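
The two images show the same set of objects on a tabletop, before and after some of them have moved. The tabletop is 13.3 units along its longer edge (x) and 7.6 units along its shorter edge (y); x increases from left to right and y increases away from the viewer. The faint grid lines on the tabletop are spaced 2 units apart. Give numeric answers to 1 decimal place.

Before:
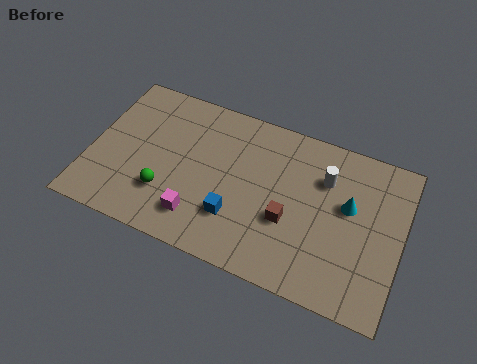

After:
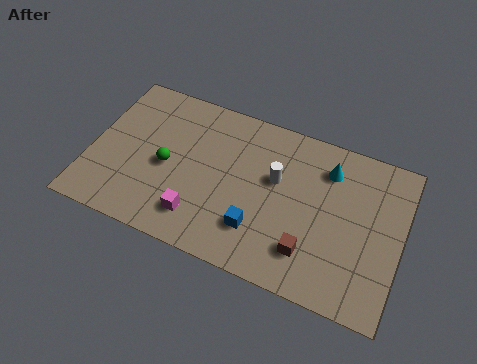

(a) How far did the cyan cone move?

1.7

The cyan cone moved from about (11.0, 4.5) to (10.0, 5.9), a distance of √(1.0² + 1.4²) ≈ 1.7.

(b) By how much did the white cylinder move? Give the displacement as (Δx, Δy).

(-2.0, -0.8)

The white cylinder was at about (9.9, 5.4) and moved to about (7.9, 4.6).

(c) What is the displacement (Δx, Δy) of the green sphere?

(-0.1, 1.3)

The green sphere started near (3.4, 2.2) and ended near (3.3, 3.5).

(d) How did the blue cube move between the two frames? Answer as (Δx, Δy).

(1.0, -0.2)

The blue cube started near (6.4, 2.2) and ended near (7.4, 2.0).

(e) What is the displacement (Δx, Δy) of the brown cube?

(1.0, -1.1)

From the two frames, the brown cube sits at roughly (8.6, 2.9) before and (9.6, 1.8) after.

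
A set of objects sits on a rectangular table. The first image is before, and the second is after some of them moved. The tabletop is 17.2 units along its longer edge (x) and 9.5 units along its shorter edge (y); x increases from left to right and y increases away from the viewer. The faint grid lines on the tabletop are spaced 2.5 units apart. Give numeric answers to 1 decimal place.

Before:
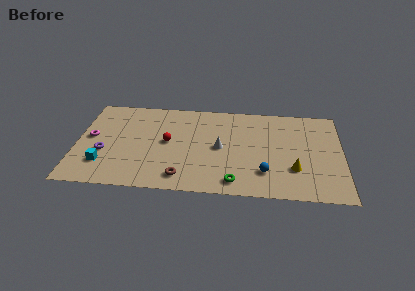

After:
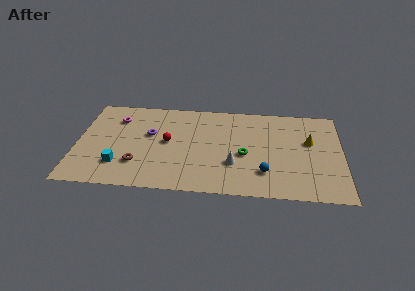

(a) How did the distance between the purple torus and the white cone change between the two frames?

-1.5

They were about 7.6 units apart before and 6.1 after — 1.5 units closer together.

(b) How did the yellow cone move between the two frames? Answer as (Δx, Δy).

(1.0, 2.9)

The yellow cone was at about (14.1, 2.9) and moved to about (15.1, 5.8).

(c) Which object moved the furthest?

the purple torus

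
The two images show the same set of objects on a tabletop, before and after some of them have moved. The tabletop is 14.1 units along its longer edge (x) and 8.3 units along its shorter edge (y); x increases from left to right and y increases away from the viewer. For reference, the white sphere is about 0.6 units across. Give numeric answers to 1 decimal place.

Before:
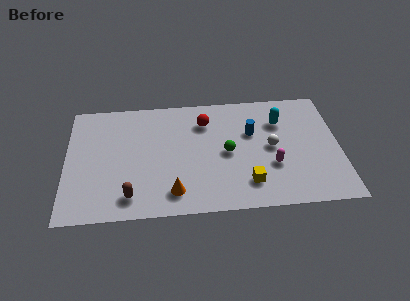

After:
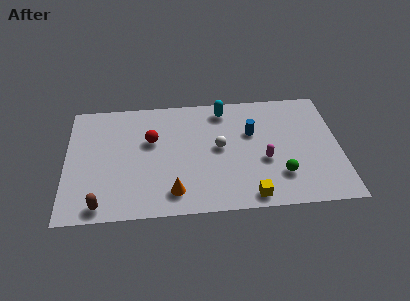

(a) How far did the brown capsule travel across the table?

1.6

From (3.3, 1.4) to (1.8, 0.9), the brown capsule covered √(1.5² + 0.5²) ≈ 1.6 units.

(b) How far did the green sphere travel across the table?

3.2

From (8.3, 4.0) to (11.0, 2.2), the green sphere covered √(2.7² + 1.8²) ≈ 3.2 units.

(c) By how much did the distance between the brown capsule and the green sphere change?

+3.7

The distance was about 5.6 in the first image and 9.3 in the second, so they moved 3.7 units further apart.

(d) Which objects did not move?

the blue cylinder and the orange cone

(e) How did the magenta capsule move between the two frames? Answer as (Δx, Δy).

(-0.4, 0.4)

The magenta capsule was at about (10.6, 2.9) and moved to about (10.2, 3.3).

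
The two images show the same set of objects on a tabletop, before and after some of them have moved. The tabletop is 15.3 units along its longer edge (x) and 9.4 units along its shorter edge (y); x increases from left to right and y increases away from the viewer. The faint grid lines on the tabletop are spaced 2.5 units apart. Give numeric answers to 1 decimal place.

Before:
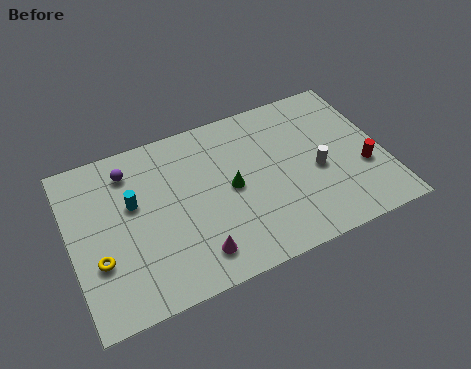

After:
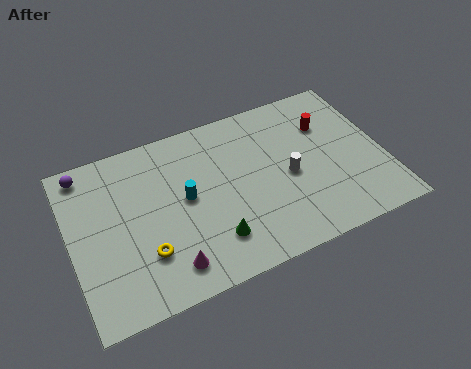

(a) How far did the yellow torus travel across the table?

2.3

The yellow torus was near (1.2, 3.2) before and (3.4, 2.7) after, so it travelled √(2.2² + 0.5²) ≈ 2.3 units.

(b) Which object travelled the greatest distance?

the red cylinder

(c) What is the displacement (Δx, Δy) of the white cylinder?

(-1.4, 0.2)

From the two frames, the white cylinder sits at roughly (12.0, 4.1) before and (10.6, 4.3) after.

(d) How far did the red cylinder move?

3.5

The red cylinder was near (14.2, 3.4) before and (12.8, 6.6) after, so it travelled √(1.4² + 3.2²) ≈ 3.5 units.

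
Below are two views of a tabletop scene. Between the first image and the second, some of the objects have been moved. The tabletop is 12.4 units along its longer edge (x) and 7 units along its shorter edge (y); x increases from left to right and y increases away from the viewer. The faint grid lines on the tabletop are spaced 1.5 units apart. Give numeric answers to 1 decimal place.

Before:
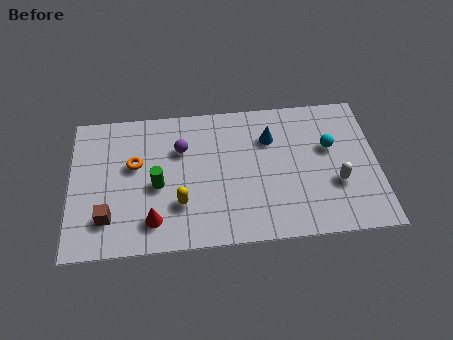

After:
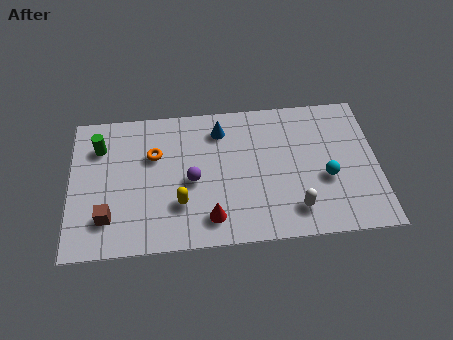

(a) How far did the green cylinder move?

3.1

From (3.5, 3.1) to (1.2, 5.2), the green cylinder covered √(2.3² + 2.1²) ≈ 3.1 units.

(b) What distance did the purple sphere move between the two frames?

1.6

From (4.5, 4.8) to (4.9, 3.2), the purple sphere covered √(0.4² + 1.6²) ≈ 1.6 units.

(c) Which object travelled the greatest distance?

the green cylinder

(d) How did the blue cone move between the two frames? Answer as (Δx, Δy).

(-2.0, 0.6)

From the two frames, the blue cone sits at roughly (8.1, 5.0) before and (6.1, 5.6) after.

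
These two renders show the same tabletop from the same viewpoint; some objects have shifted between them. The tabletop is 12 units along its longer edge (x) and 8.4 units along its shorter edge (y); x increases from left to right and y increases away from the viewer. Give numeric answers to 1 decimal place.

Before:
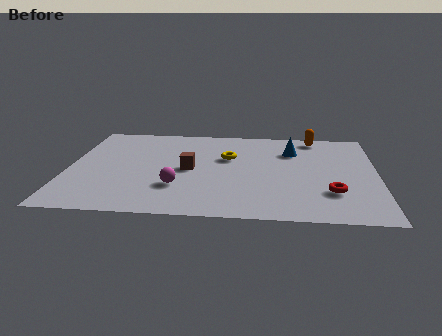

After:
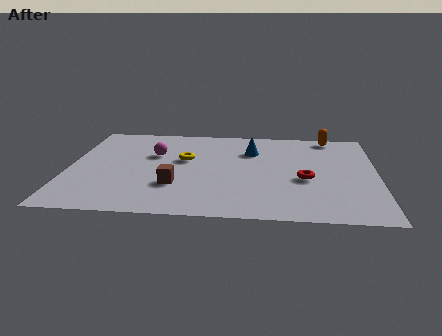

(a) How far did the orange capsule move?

0.6

The orange capsule was near (9.6, 7.5) before and (10.2, 7.6) after, so it travelled √(0.6² + 0.1²) ≈ 0.6 units.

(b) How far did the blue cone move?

1.6

From (8.7, 6.1) to (7.1, 6.0), the blue cone covered √(1.6² + 0.1²) ≈ 1.6 units.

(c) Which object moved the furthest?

the magenta sphere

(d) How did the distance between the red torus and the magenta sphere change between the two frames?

+0.3

Before: roughly 5.9 units apart; after: 6.2. That's 0.3 units further apart.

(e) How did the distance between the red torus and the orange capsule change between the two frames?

-0.9

They were about 5.1 units apart before and 4.2 after — 0.9 units closer together.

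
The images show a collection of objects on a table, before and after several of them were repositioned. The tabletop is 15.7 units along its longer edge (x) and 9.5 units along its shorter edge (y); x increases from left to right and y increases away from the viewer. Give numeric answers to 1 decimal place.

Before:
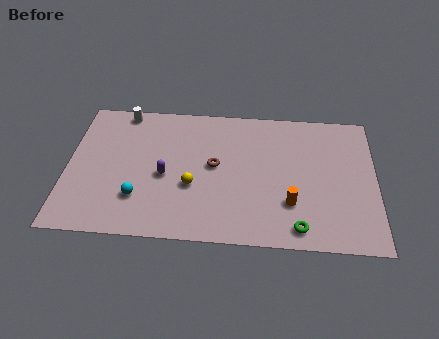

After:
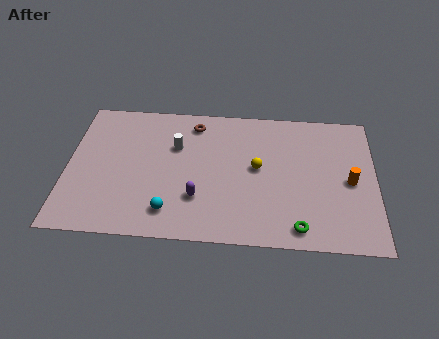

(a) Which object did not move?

the green torus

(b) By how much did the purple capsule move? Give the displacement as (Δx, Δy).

(1.7, -1.4)

From the two frames, the purple capsule sits at roughly (5.0, 4.2) before and (6.7, 2.8) after.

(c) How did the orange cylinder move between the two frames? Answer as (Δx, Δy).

(3.0, 1.7)

The orange cylinder started near (11.4, 2.8) and ended near (14.4, 4.5).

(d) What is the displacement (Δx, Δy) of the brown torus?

(-1.1, 2.9)

The brown torus was at about (7.5, 5.1) and moved to about (6.4, 8.0).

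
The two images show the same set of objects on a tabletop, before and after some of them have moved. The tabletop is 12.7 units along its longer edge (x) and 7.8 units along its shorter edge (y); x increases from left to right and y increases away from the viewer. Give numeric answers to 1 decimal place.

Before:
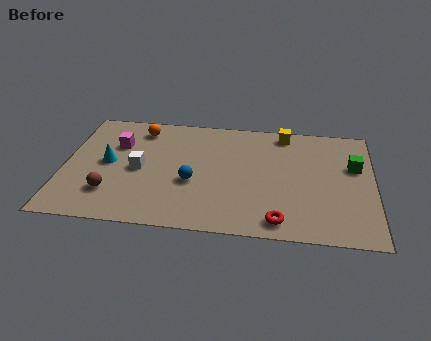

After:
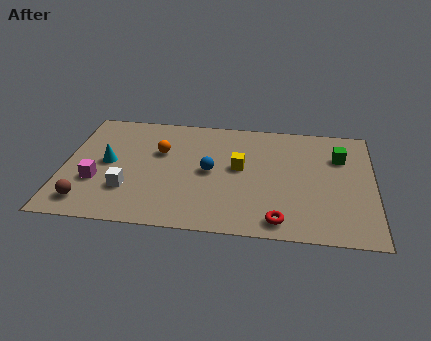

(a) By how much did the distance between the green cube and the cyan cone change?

-0.5

The distance was about 10.1 in the first image and 9.6 in the second, so they moved 0.5 units closer together.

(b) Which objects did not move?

the cyan cone and the red torus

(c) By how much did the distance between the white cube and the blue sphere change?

+1.4

Before: roughly 2.3 units apart; after: 3.7. That's 1.4 units further apart.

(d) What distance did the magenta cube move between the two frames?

2.7

From (2.1, 5.3) to (1.4, 2.7), the magenta cube covered √(0.7² + 2.6²) ≈ 2.7 units.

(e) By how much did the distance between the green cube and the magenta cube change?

+0.5

They were about 9.8 units apart before and 10.3 after — 0.5 units further apart.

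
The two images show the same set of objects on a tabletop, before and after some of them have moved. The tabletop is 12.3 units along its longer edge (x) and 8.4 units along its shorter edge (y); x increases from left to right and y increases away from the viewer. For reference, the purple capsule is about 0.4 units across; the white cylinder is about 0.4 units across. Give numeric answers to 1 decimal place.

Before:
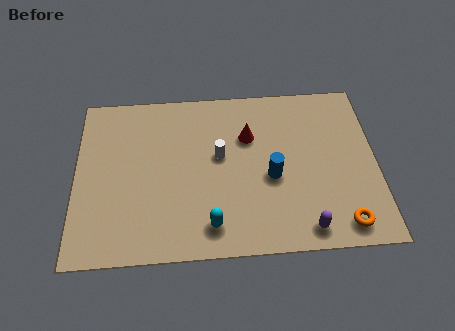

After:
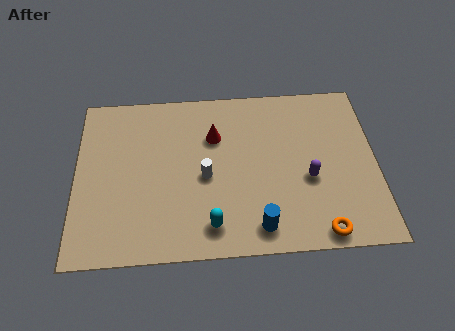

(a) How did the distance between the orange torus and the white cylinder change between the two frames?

-0.6

Before: roughly 6.1 units apart; after: 5.5. That's 0.6 units closer together.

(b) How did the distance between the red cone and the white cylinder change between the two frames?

+0.5

Before: roughly 1.5 units apart; after: 2.0. That's 0.5 units further apart.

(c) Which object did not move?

the cyan capsule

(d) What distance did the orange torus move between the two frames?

0.9

The orange torus was near (10.8, 1.1) before and (9.9, 0.8) after, so it travelled √(0.9² + 0.3²) ≈ 0.9 units.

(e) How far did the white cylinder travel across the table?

1.2

The white cylinder moved from about (5.9, 4.8) to (5.3, 3.8), a distance of √(0.6² + 1.0²) ≈ 1.2.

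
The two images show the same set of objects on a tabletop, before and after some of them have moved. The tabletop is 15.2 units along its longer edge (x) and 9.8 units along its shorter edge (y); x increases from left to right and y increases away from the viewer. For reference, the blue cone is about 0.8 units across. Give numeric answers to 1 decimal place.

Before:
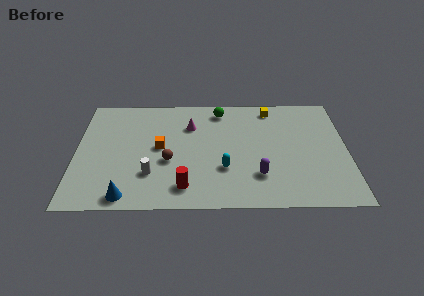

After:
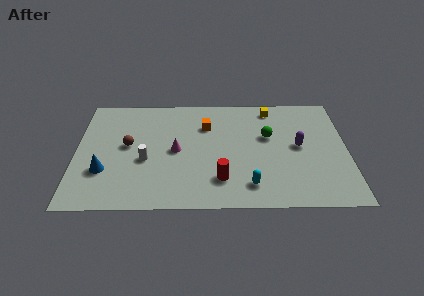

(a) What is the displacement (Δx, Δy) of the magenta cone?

(-0.8, -2.2)

From the two frames, the magenta cone sits at roughly (6.4, 7.0) before and (5.6, 4.8) after.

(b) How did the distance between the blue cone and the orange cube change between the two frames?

+2.4

They were about 4.5 units apart before and 6.9 after — 2.4 units further apart.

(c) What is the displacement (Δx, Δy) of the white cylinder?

(-0.3, 1.2)

The white cylinder started near (4.2, 2.8) and ended near (3.9, 4.0).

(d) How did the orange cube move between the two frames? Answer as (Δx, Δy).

(2.6, 1.9)

The orange cube was at about (4.7, 5.1) and moved to about (7.3, 7.0).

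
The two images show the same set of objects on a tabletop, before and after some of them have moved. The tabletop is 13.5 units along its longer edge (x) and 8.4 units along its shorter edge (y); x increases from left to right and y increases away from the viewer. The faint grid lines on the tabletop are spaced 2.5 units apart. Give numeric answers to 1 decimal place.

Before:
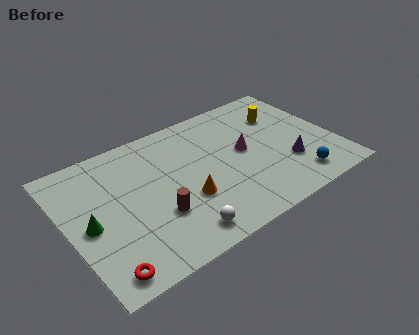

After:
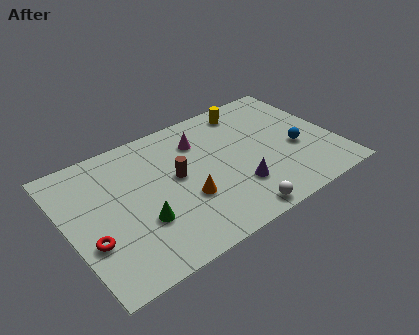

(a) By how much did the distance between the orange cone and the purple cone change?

-2.6

The distance was about 5.2 in the first image and 2.6 in the second, so they moved 2.6 units closer together.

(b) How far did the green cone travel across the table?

2.6

From (1.0, 3.9) to (3.4, 2.8), the green cone covered √(2.4² + 1.1²) ≈ 2.6 units.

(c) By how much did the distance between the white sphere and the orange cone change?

+1.1

The distance was about 1.9 in the first image and 3.0 in the second, so they moved 1.1 units further apart.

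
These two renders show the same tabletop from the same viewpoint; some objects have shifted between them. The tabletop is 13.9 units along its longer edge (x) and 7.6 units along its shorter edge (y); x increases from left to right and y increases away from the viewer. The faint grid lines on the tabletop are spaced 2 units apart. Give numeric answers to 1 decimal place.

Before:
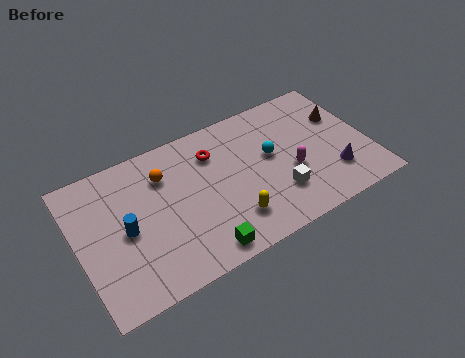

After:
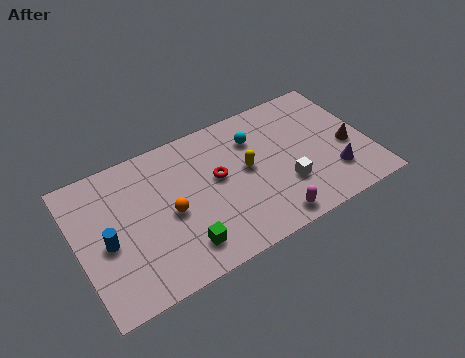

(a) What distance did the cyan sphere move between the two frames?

1.4

The cyan sphere was near (9.3, 4.3) before and (8.7, 5.6) after, so it travelled √(0.6² + 1.3²) ≈ 1.4 units.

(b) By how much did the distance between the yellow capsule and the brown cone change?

-1.8

The distance was about 6.7 in the first image and 4.9 in the second, so they moved 1.8 units closer together.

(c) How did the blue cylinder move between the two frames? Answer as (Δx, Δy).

(-0.9, -0.2)

From the two frames, the blue cylinder sits at roughly (2.2, 3.6) before and (1.3, 3.4) after.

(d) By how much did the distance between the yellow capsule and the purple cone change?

-0.6

They were about 5.0 units apart before and 4.4 after — 0.6 units closer together.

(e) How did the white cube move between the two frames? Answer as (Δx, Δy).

(0.4, 0.3)

The white cube started near (9.3, 2.1) and ended near (9.7, 2.4).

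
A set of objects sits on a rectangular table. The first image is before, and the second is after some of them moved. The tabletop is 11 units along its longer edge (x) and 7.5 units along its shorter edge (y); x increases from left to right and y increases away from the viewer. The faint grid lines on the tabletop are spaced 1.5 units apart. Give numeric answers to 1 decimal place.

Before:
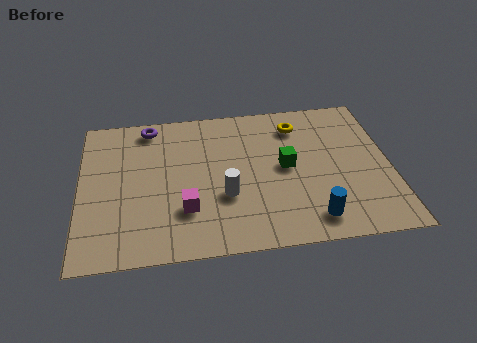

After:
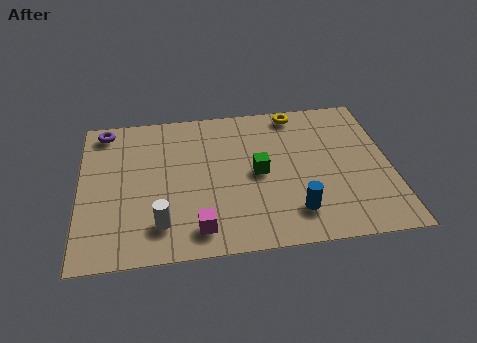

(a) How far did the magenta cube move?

1.1

The magenta cube was near (3.7, 2.2) before and (4.1, 1.2) after, so it travelled √(0.4² + 1.0²) ≈ 1.1 units.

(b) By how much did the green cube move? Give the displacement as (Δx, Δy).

(-1.0, -0.2)

From the two frames, the green cube sits at roughly (7.3, 3.9) before and (6.3, 3.7) after.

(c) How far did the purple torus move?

1.6

The purple torus was near (2.5, 6.6) before and (0.9, 6.6) after, so it travelled √(1.6² + 0.0²) ≈ 1.6 units.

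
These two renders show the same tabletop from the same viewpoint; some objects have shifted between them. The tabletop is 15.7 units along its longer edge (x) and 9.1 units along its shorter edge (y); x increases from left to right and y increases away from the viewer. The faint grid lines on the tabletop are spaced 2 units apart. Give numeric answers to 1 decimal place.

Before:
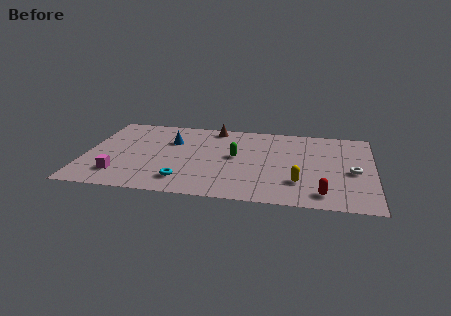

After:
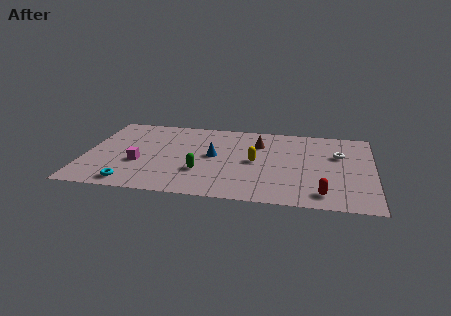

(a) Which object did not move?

the red capsule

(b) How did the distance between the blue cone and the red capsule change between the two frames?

-2.8

They were about 9.7 units apart before and 6.9 after — 2.8 units closer together.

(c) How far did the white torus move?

2.0

The white torus was near (14.6, 4.1) before and (13.8, 5.9) after, so it travelled √(0.8² + 1.8²) ≈ 2.0 units.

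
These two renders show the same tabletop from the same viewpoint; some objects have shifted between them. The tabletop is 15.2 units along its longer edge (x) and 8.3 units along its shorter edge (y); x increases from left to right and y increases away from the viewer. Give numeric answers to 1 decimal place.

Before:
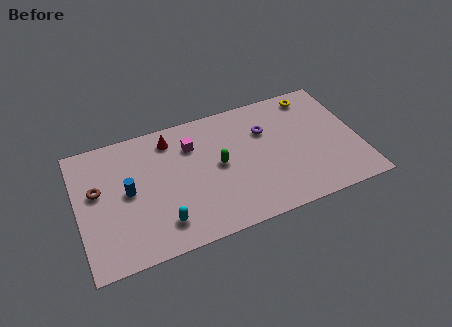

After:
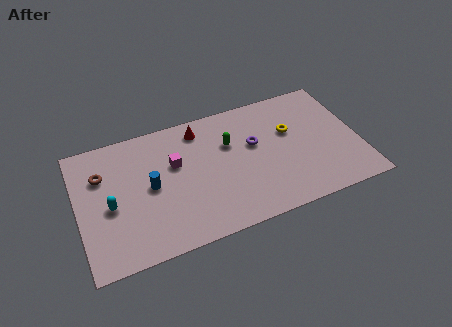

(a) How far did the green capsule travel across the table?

1.4

The green capsule was near (7.6, 4.3) before and (8.3, 5.5) after, so it travelled √(0.7² + 1.2²) ≈ 1.4 units.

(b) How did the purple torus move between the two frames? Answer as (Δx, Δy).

(-0.7, -0.7)

The purple torus started near (10.3, 5.7) and ended near (9.6, 5.0).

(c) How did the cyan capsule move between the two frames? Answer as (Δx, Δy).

(-2.6, 2.0)

The cyan capsule started near (4.3, 1.7) and ended near (1.7, 3.7).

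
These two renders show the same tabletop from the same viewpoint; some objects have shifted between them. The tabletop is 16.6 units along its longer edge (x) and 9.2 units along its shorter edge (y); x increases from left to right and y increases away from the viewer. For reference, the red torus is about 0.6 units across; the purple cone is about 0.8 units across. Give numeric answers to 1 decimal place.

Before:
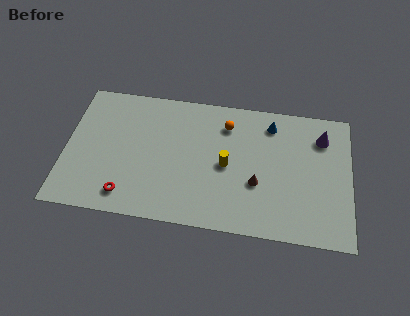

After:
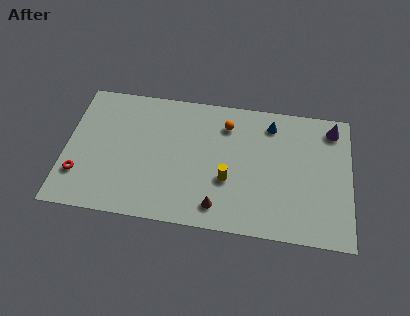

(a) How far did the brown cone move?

2.9

The brown cone was near (11.2, 3.4) before and (9.0, 1.5) after, so it travelled √(2.2² + 1.9²) ≈ 2.9 units.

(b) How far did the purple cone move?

0.9

The purple cone moved from about (14.9, 7.1) to (15.5, 7.8), a distance of √(0.6² + 0.7²) ≈ 0.9.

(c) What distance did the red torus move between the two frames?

3.0

The red torus was near (3.7, 1.5) before and (0.9, 2.5) after, so it travelled √(2.8² + 1.0²) ≈ 3.0 units.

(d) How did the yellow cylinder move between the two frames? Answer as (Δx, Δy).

(0.1, -1.0)

The yellow cylinder started near (9.4, 4.4) and ended near (9.5, 3.4).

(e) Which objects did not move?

the orange sphere and the blue cone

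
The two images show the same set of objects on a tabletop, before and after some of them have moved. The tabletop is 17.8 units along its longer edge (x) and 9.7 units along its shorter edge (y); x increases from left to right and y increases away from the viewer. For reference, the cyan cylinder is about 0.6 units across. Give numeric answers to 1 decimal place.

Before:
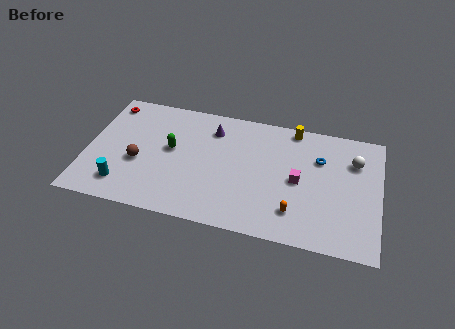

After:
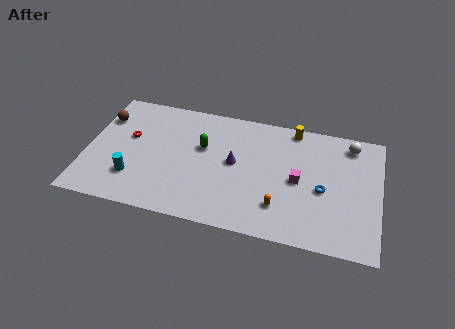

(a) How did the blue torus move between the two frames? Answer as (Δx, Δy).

(0.3, -2.4)

The blue torus was at about (14.1, 6.7) and moved to about (14.4, 4.3).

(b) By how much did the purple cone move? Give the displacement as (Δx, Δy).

(1.5, -2.4)

From the two frames, the purple cone sits at roughly (7.5, 7.6) before and (9.0, 5.2) after.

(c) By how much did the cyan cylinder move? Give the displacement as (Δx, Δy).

(0.6, 0.7)

The cyan cylinder started near (2.4, 1.9) and ended near (3.0, 2.6).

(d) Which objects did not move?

the yellow cylinder and the magenta cube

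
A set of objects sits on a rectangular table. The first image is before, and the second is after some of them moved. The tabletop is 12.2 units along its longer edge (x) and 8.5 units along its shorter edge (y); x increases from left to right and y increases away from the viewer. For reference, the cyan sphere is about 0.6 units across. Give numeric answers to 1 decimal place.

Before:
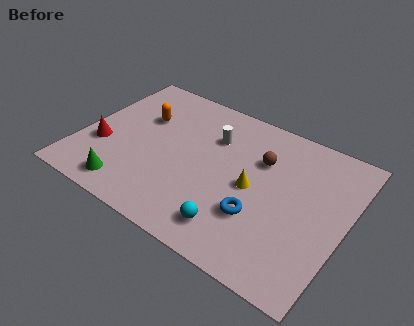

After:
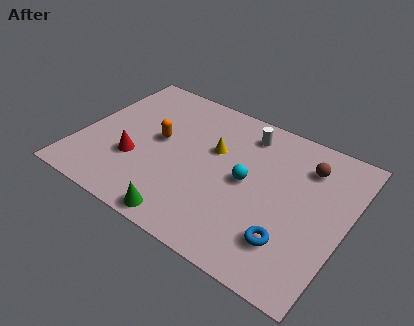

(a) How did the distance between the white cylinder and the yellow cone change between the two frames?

-0.8

They were about 2.9 units apart before and 2.1 after — 0.8 units closer together.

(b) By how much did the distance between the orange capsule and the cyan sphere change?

-2.3

Before: roughly 6.5 units apart; after: 4.2. That's 2.3 units closer together.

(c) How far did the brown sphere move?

2.1

The brown sphere was near (8.1, 5.8) before and (10.1, 6.5) after, so it travelled √(2.0² + 0.7²) ≈ 2.1 units.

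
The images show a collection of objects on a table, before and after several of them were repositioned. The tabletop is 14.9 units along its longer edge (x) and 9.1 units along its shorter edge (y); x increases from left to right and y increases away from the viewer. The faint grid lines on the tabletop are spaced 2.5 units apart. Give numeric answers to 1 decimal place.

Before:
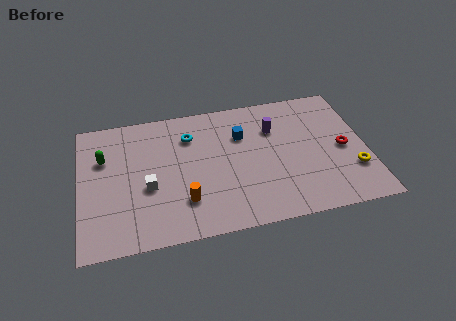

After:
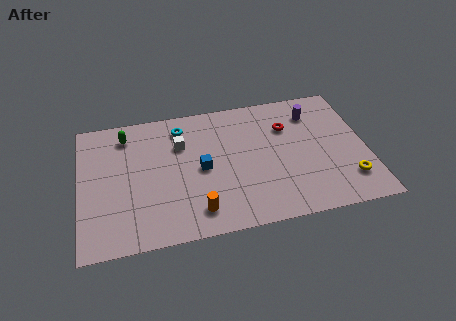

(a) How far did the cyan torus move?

0.8

The cyan torus moved from about (5.8, 6.8) to (5.4, 7.5), a distance of √(0.4² + 0.7²) ≈ 0.8.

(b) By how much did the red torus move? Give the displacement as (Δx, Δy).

(-2.8, 2.1)

From the two frames, the red torus sits at roughly (13.7, 4.3) before and (10.9, 6.4) after.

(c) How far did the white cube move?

3.2

The white cube was near (3.5, 3.7) before and (5.3, 6.3) after, so it travelled √(1.8² + 2.6²) ≈ 3.2 units.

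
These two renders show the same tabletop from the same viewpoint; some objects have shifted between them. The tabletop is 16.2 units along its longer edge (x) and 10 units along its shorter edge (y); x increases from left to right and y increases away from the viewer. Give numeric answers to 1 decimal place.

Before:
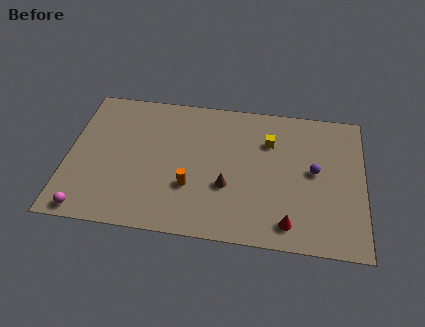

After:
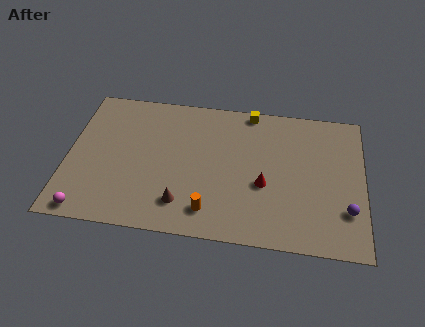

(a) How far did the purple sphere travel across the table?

3.1

The purple sphere moved from about (13.5, 5.3) to (15.3, 2.8), a distance of √(1.8² + 2.5²) ≈ 3.1.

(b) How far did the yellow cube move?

2.4

The yellow cube moved from about (11.0, 7.1) to (9.9, 9.2), a distance of √(1.1² + 2.1²) ≈ 2.4.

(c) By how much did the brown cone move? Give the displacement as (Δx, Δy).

(-2.4, -1.5)

From the two frames, the brown cone sits at roughly (8.8, 3.6) before and (6.4, 2.1) after.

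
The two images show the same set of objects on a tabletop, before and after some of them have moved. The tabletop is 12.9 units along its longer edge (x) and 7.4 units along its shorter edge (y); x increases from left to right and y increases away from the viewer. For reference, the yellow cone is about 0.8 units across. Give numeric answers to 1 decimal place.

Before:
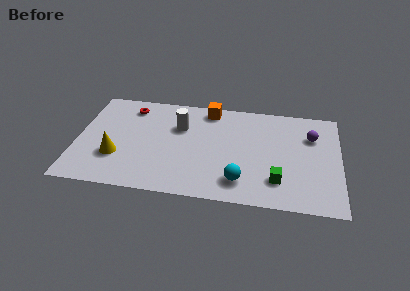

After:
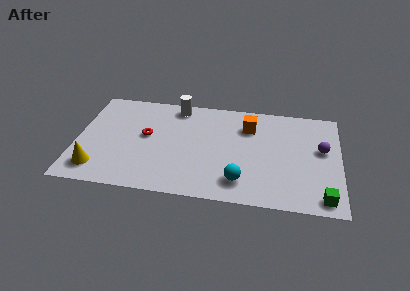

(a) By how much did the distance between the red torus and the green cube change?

+0.7

The distance was about 8.6 in the first image and 9.3 in the second, so they moved 0.7 units further apart.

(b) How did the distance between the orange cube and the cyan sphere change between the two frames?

-1.3

Before: roughly 5.3 units apart; after: 4.0. That's 1.3 units closer together.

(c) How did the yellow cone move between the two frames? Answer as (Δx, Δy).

(-0.9, -1.0)

The yellow cone was at about (2.0, 2.4) and moved to about (1.1, 1.4).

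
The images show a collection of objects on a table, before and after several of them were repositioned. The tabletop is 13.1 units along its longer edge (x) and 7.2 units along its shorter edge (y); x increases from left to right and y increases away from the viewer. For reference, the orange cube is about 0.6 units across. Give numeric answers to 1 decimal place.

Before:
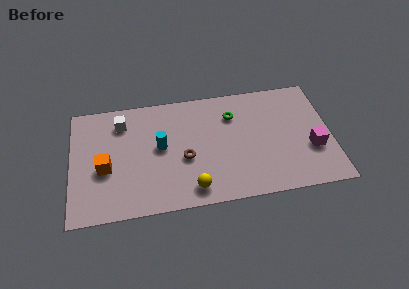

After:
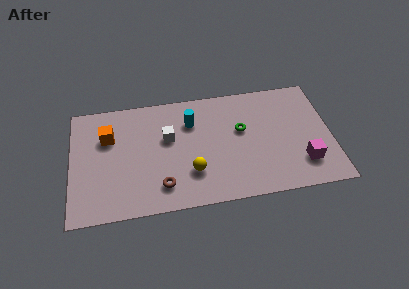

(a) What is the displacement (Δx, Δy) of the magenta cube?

(-0.5, -0.8)

From the two frames, the magenta cube sits at roughly (12.1, 2.6) before and (11.6, 1.8) after.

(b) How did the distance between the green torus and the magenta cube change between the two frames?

-0.8

The distance was about 4.7 in the first image and 3.9 in the second, so they moved 0.8 units closer together.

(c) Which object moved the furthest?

the white cube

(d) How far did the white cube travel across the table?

2.6

The white cube moved from about (2.6, 5.7) to (4.9, 4.4), a distance of √(2.3² + 1.3²) ≈ 2.6.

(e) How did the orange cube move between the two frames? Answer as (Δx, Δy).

(0.2, 1.9)

The orange cube started near (1.7, 3.0) and ended near (1.9, 4.9).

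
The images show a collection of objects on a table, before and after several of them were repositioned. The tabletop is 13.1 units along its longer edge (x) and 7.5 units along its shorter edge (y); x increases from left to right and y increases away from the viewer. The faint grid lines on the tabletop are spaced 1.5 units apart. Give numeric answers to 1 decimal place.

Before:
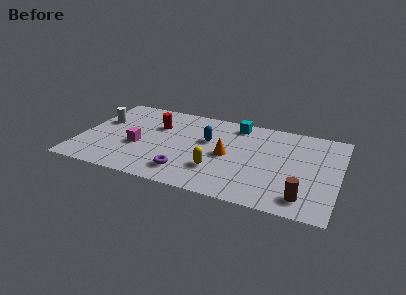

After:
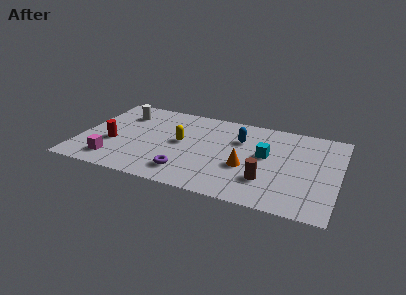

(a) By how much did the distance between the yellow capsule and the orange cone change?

+2.1

The distance was about 1.5 in the first image and 3.6 in the second, so they moved 2.1 units further apart.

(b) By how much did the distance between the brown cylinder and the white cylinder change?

-2.6

The distance was about 11.1 in the first image and 8.5 in the second, so they moved 2.6 units closer together.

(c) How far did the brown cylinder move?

2.1

The brown cylinder moved from about (11.5, 1.3) to (9.6, 2.1), a distance of √(1.9² + 0.8²) ≈ 2.1.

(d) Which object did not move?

the purple torus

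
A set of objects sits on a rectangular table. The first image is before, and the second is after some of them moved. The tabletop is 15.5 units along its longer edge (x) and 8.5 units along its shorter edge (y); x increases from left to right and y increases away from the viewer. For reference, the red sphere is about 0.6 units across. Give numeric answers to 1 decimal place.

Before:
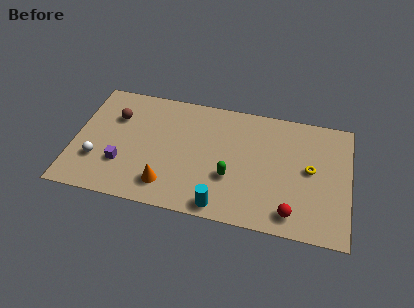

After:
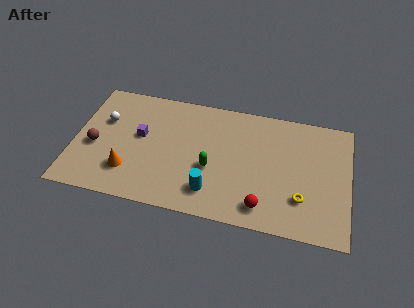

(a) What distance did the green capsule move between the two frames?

1.2

The green capsule moved from about (8.9, 3.0) to (7.8, 3.4), a distance of √(1.1² + 0.4²) ≈ 1.2.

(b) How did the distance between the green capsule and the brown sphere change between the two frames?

-0.7

The distance was about 7.3 in the first image and 6.6 in the second, so they moved 0.7 units closer together.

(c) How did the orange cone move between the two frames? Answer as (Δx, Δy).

(-2.2, 0.5)

The orange cone started near (5.4, 1.7) and ended near (3.2, 2.2).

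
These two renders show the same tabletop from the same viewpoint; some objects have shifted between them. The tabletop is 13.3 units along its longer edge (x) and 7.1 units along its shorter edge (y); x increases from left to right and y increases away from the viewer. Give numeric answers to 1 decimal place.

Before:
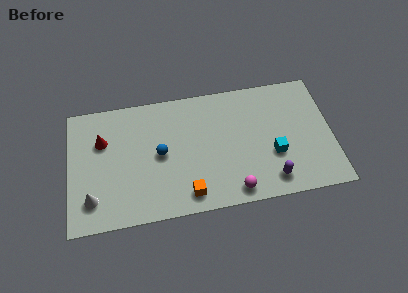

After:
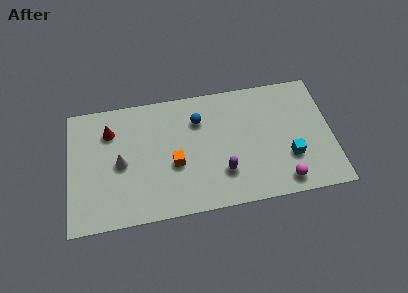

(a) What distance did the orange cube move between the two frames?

1.9

From (5.9, 1.1) to (5.3, 2.9), the orange cube covered √(0.6² + 1.8²) ≈ 1.9 units.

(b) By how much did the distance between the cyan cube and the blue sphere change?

-0.4

They were about 5.8 units apart before and 5.4 after — 0.4 units closer together.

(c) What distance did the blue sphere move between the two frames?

2.6

The blue sphere was near (4.6, 3.6) before and (6.6, 5.2) after, so it travelled √(2.0² + 1.6²) ≈ 2.6 units.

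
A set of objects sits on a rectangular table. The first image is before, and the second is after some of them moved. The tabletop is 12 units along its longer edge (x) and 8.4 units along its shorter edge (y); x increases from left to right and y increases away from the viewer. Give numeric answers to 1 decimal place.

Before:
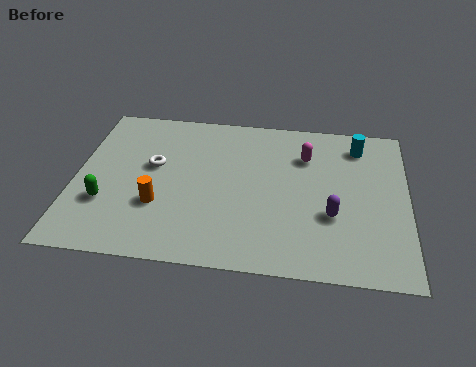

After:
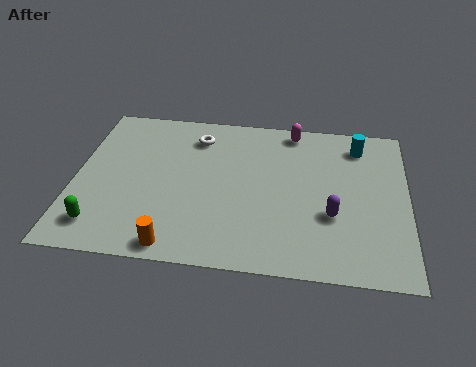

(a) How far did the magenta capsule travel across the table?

1.5

The magenta capsule moved from about (8.3, 6.1) to (7.8, 7.5), a distance of √(0.5² + 1.4²) ≈ 1.5.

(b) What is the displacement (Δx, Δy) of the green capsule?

(-0.1, -1.2)

From the two frames, the green capsule sits at roughly (1.2, 2.7) before and (1.1, 1.5) after.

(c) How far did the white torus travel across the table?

2.3

From (2.8, 4.9) to (4.3, 6.7), the white torus covered √(1.5² + 1.8²) ≈ 2.3 units.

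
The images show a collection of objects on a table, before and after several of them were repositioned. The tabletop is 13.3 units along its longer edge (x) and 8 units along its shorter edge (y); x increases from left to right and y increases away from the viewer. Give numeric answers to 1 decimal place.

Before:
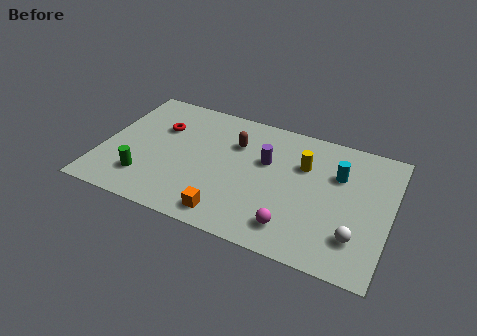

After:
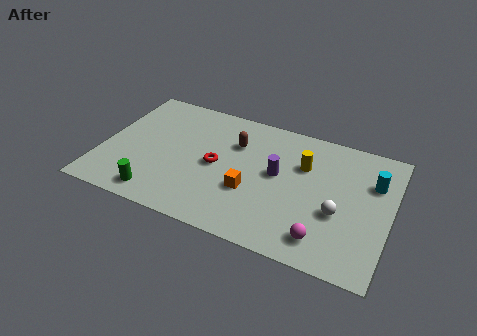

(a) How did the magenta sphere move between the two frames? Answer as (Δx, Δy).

(1.4, -0.1)

The magenta sphere was at about (9.1, 1.5) and moved to about (10.5, 1.4).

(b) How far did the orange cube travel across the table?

2.0

From (6.2, 1.1) to (7.0, 2.9), the orange cube covered √(0.8² + 1.8²) ≈ 2.0 units.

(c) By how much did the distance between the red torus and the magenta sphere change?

-1.9

Before: roughly 7.7 units apart; after: 5.8. That's 1.9 units closer together.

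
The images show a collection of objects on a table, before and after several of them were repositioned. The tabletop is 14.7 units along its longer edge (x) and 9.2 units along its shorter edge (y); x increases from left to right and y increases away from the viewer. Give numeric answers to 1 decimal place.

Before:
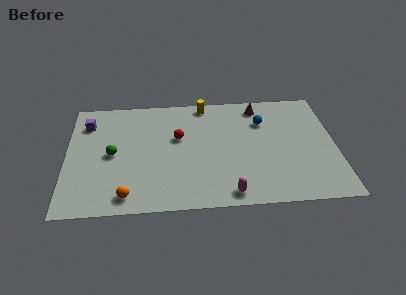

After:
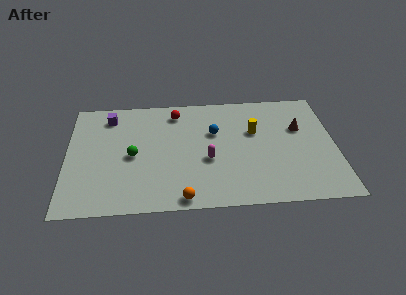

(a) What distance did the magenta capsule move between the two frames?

2.9

From (8.8, 1.0) to (7.7, 3.7), the magenta capsule covered √(1.1² + 2.7²) ≈ 2.9 units.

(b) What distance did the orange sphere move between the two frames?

3.0

From (3.3, 1.2) to (6.3, 0.8), the orange sphere covered √(3.0² + 0.4²) ≈ 3.0 units.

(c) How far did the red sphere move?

2.1

The red sphere was near (6.1, 5.6) before and (6.0, 7.7) after, so it travelled √(0.1² + 2.1²) ≈ 2.1 units.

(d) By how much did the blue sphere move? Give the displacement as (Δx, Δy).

(-2.7, -0.7)

The blue sphere started near (10.8, 6.6) and ended near (8.1, 5.9).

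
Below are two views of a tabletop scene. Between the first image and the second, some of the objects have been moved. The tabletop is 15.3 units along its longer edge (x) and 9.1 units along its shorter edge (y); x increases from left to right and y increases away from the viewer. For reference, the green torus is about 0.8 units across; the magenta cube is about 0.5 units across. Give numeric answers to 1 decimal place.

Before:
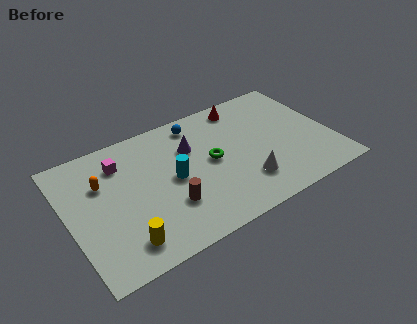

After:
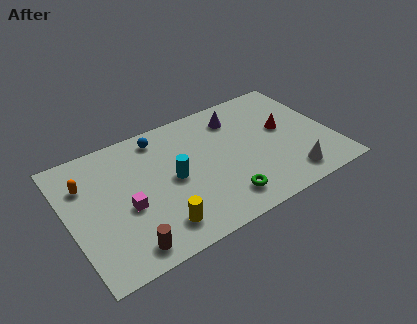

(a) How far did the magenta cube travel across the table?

3.2

The magenta cube moved from about (3.3, 7.0) to (3.2, 3.8), a distance of √(0.1² + 3.2²) ≈ 3.2.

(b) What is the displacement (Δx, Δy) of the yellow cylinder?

(2.0, 0.1)

From the two frames, the yellow cylinder sits at roughly (2.7, 1.6) before and (4.7, 1.7) after.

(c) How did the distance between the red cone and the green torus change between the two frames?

+1.4

The distance was about 4.0 in the first image and 5.4 in the second, so they moved 1.4 units further apart.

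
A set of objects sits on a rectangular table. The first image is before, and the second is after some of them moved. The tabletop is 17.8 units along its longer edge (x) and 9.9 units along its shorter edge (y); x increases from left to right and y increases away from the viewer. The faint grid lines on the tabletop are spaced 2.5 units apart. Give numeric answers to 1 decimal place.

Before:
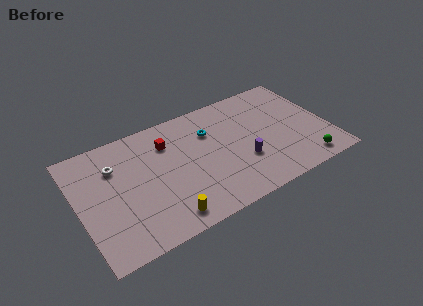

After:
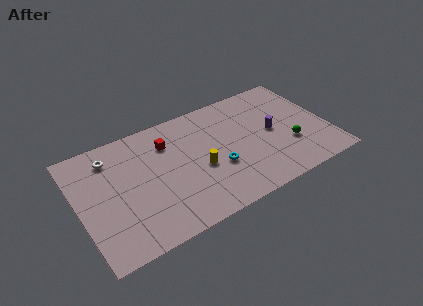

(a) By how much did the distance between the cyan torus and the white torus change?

+1.5

They were about 6.8 units apart before and 8.3 after — 1.5 units further apart.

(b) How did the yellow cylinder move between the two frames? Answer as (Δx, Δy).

(2.9, 2.8)

From the two frames, the yellow cylinder sits at roughly (5.6, 1.4) before and (8.5, 4.2) after.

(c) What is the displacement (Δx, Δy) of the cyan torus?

(0.1, -3.3)

The cyan torus was at about (9.6, 7.0) and moved to about (9.7, 3.7).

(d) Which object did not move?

the red cube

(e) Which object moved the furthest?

the yellow cylinder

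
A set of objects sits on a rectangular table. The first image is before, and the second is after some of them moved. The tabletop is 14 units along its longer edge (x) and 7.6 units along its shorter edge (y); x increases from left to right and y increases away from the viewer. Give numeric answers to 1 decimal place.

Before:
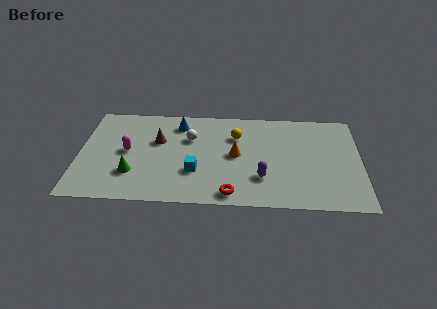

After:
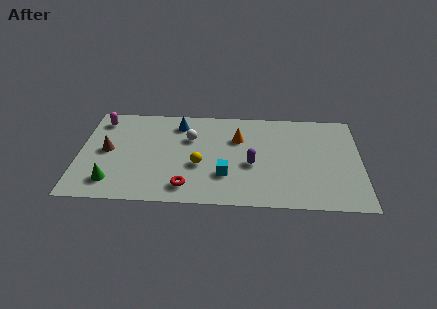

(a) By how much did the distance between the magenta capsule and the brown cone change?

+0.7

They were about 1.7 units apart before and 2.4 after — 0.7 units further apart.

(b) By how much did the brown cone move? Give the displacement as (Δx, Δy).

(-2.5, -0.9)

From the two frames, the brown cone sits at roughly (3.9, 4.8) before and (1.4, 3.9) after.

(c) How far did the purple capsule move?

1.1

The purple capsule was near (9.1, 2.2) before and (8.6, 3.2) after, so it travelled √(0.5² + 1.0²) ≈ 1.1 units.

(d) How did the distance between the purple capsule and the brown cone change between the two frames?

+1.4

The distance was about 5.8 in the first image and 7.2 in the second, so they moved 1.4 units further apart.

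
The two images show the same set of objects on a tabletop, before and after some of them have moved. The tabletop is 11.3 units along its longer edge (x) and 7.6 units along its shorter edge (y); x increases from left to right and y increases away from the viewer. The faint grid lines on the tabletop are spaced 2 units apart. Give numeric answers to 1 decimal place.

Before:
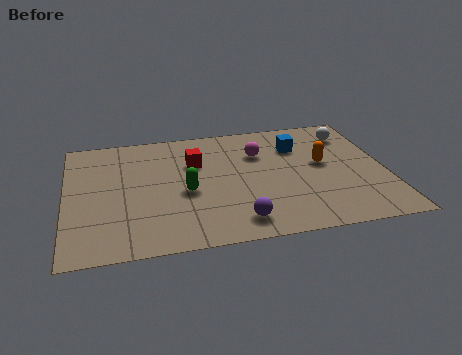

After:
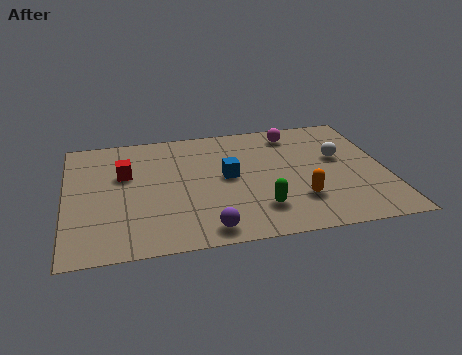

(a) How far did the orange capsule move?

2.3

From (9.1, 4.2) to (8.1, 2.1), the orange capsule covered √(1.0² + 2.1²) ≈ 2.3 units.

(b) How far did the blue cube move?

3.0

The blue cube was near (8.3, 5.5) before and (5.7, 4.0) after, so it travelled √(2.6² + 1.5²) ≈ 3.0 units.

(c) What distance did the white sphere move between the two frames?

1.6

The white sphere moved from about (10.2, 6.0) to (9.7, 4.5), a distance of √(0.5² + 1.5²) ≈ 1.6.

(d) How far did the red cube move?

2.5

The red cube was near (4.6, 5.1) before and (2.1, 4.8) after, so it travelled √(2.5² + 0.3²) ≈ 2.5 units.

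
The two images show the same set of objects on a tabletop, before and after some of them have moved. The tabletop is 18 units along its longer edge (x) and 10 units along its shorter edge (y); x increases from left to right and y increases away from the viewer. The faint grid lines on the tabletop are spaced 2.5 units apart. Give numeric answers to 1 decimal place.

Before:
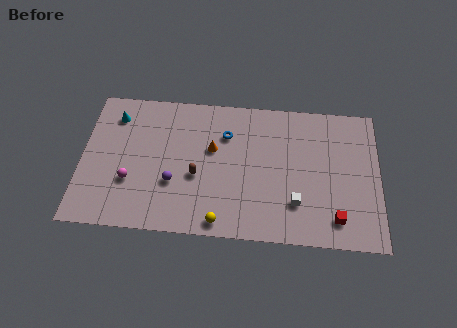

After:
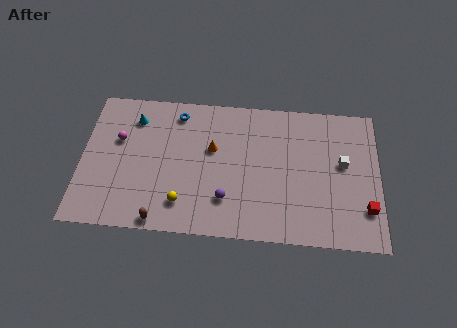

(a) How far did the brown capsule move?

3.9

The brown capsule moved from about (7.0, 4.1) to (4.9, 0.8), a distance of √(2.1² + 3.3²) ≈ 3.9.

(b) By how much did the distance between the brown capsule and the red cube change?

+3.7

They were about 8.7 units apart before and 12.4 after — 3.7 units further apart.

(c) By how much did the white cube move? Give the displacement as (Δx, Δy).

(2.8, 3.0)

The white cube started near (13.0, 2.7) and ended near (15.8, 5.7).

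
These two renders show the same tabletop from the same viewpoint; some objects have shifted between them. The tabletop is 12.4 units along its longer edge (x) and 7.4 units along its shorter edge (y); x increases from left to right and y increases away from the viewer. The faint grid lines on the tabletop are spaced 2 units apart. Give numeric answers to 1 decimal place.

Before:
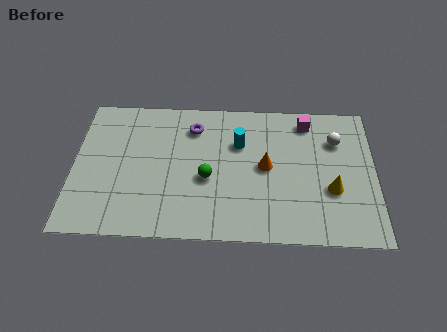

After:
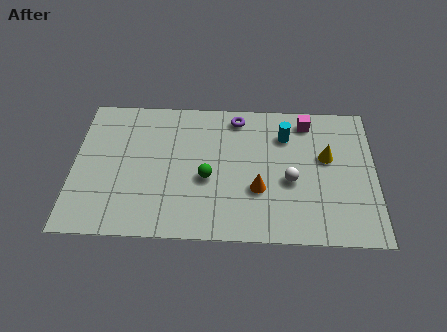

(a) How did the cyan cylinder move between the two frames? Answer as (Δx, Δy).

(1.9, 0.5)

The cyan cylinder was at about (6.8, 5.0) and moved to about (8.7, 5.5).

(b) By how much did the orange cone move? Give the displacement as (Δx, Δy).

(-0.3, -1.2)

The orange cone started near (7.9, 3.8) and ended near (7.6, 2.6).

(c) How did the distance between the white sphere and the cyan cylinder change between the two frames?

-1.6

The distance was about 4.0 in the first image and 2.4 in the second, so they moved 1.6 units closer together.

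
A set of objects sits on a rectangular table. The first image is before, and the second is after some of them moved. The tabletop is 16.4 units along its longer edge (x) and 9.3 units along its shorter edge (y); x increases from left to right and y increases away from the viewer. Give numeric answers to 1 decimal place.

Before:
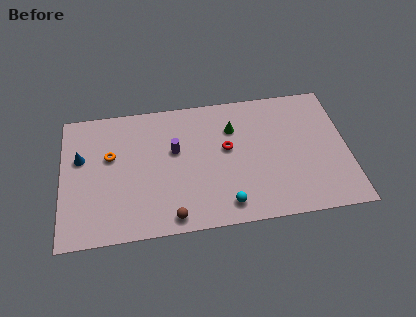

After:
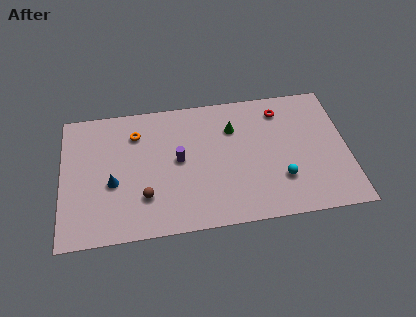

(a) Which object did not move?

the green cone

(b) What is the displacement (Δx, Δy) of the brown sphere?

(-1.5, 1.6)

The brown sphere started near (6.2, 1.0) and ended near (4.7, 2.6).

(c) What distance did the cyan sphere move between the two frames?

3.5

From (9.3, 1.4) to (12.5, 2.7), the cyan sphere covered √(3.2² + 1.3²) ≈ 3.5 units.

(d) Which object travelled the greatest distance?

the red torus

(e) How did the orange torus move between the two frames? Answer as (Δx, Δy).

(1.5, 1.4)

The orange torus was at about (2.8, 5.7) and moved to about (4.3, 7.1).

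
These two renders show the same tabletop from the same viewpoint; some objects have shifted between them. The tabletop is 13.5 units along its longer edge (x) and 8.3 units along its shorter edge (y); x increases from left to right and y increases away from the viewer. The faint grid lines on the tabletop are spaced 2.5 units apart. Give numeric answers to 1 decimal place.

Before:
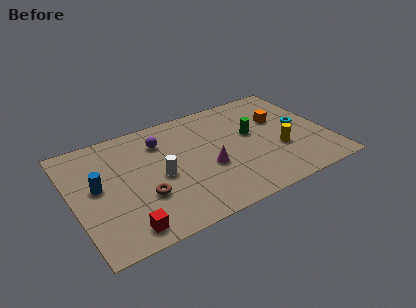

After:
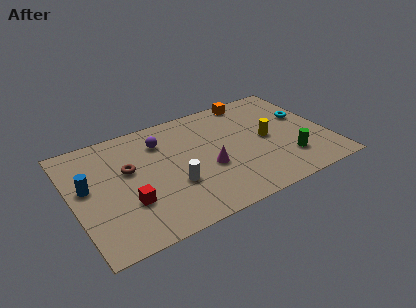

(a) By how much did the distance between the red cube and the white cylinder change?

-1.1

They were about 3.5 units apart before and 2.4 after — 1.1 units closer together.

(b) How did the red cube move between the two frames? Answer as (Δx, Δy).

(0.4, 1.6)

The red cube was at about (2.3, 1.1) and moved to about (2.7, 2.7).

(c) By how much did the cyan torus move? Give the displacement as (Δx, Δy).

(0.3, 0.7)

The cyan torus started near (12.2, 4.3) and ended near (12.5, 5.0).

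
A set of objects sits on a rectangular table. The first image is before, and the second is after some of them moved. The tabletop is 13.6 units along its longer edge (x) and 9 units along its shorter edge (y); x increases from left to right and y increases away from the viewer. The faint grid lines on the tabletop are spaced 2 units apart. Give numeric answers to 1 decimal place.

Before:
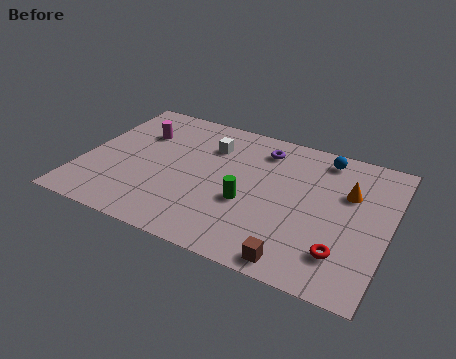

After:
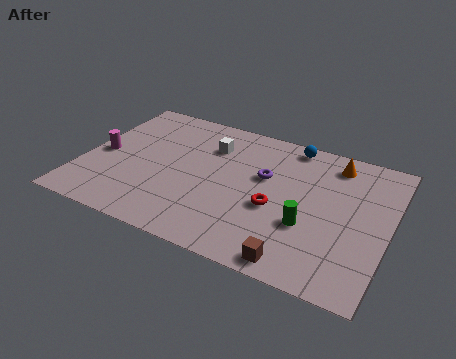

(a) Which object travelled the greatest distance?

the red torus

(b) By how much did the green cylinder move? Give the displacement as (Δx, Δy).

(2.7, -0.3)

The green cylinder was at about (7.5, 3.5) and moved to about (10.2, 3.2).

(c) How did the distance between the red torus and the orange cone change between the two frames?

+0.7

They were about 3.8 units apart before and 4.5 after — 0.7 units further apart.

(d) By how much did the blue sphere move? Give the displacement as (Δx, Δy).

(-1.5, 0.3)

The blue sphere started near (10.4, 7.8) and ended near (8.9, 8.1).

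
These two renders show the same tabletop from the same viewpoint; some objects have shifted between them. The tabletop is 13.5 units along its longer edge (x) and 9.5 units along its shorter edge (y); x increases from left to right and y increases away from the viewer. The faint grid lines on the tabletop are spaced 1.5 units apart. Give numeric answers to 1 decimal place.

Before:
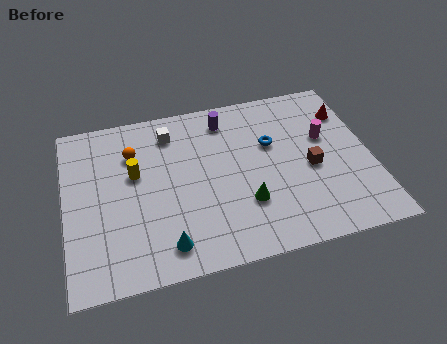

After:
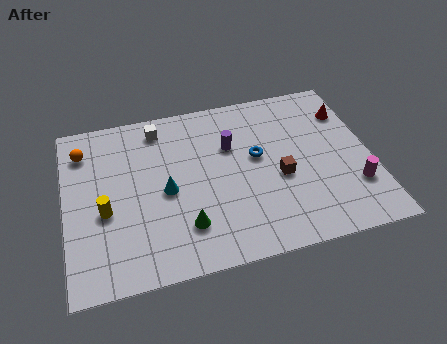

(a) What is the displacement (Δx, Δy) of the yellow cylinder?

(-1.4, -1.8)

The yellow cylinder was at about (3.1, 5.7) and moved to about (1.7, 3.9).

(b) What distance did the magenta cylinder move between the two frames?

3.3

From (11.6, 5.8) to (12.6, 2.7), the magenta cylinder covered √(1.0² + 3.1²) ≈ 3.3 units.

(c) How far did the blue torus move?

0.9

The blue torus was near (9.2, 6.0) before and (8.5, 5.4) after, so it travelled √(0.7² + 0.6²) ≈ 0.9 units.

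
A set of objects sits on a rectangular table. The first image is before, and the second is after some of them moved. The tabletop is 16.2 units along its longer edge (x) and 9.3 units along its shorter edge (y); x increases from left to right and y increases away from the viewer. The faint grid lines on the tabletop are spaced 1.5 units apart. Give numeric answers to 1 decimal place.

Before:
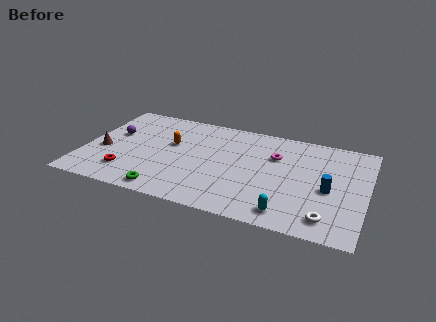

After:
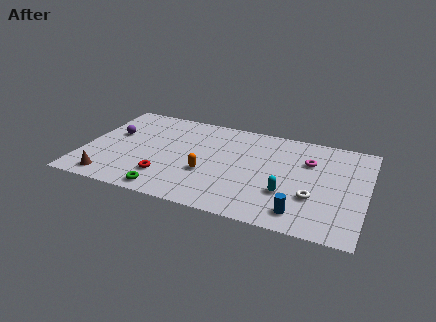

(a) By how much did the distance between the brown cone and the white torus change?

-1.6

They were about 13.3 units apart before and 11.7 after — 1.6 units closer together.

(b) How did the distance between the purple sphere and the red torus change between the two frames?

+1.0

The distance was about 3.7 in the first image and 4.7 in the second, so they moved 1.0 units further apart.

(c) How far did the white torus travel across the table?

1.8

The white torus moved from about (14.2, 1.5) to (13.3, 3.1), a distance of √(0.9² + 1.6²) ≈ 1.8.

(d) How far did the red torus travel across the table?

2.2

From (2.7, 2.1) to (4.9, 2.3), the red torus covered √(2.2² + 0.2²) ≈ 2.2 units.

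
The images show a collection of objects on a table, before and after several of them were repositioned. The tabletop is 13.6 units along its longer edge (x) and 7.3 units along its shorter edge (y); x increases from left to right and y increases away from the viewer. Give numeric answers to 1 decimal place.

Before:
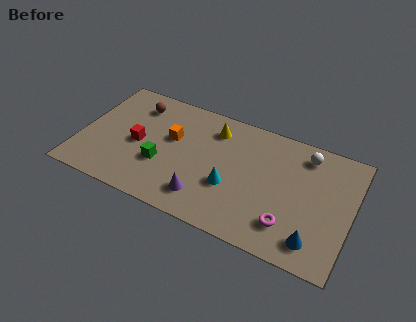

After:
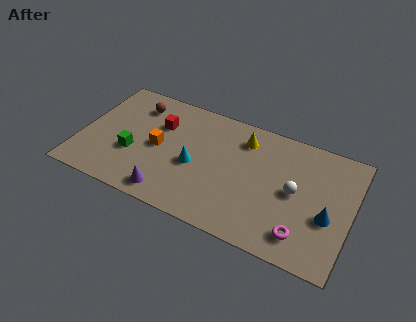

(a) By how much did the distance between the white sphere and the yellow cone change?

-1.1

The distance was about 4.6 in the first image and 3.5 in the second, so they moved 1.1 units closer together.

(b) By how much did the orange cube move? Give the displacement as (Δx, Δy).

(-0.6, -0.8)

The orange cube was at about (4.5, 4.4) and moved to about (3.9, 3.6).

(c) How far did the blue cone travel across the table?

1.7

The blue cone moved from about (12.0, 1.3) to (12.5, 2.9), a distance of √(0.5² + 1.6²) ≈ 1.7.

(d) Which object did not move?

the brown sphere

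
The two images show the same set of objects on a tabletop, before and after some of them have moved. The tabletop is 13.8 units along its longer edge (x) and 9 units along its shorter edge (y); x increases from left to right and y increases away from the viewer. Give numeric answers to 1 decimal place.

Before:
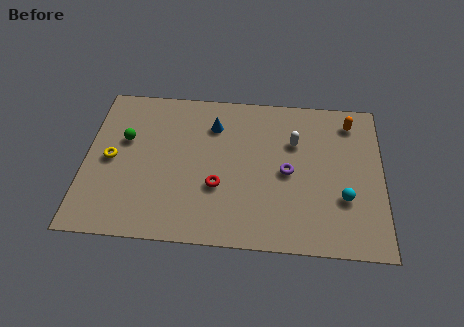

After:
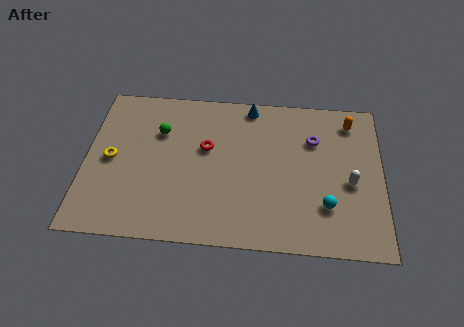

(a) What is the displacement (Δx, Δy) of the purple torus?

(1.2, 2.0)

The purple torus started near (9.4, 4.3) and ended near (10.6, 6.3).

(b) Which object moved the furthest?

the white capsule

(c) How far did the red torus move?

2.3

The red torus moved from about (6.2, 3.2) to (5.6, 5.4), a distance of √(0.6² + 2.2²) ≈ 2.3.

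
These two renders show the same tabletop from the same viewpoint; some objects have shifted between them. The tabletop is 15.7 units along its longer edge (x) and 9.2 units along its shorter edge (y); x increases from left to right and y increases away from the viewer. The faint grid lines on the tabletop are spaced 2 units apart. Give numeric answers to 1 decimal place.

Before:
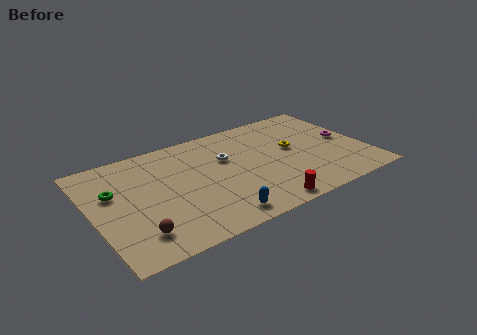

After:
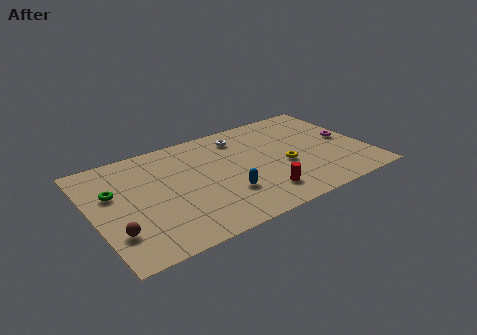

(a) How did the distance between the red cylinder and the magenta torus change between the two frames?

-0.6

The distance was about 6.8 in the first image and 6.2 in the second, so they moved 0.6 units closer together.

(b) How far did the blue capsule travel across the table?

1.8

The blue capsule moved from about (6.5, 1.2) to (7.3, 2.8), a distance of √(0.8² + 1.6²) ≈ 1.8.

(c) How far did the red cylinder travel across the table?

1.0

The red cylinder moved from about (9.1, 0.9) to (9.2, 1.9), a distance of √(0.1² + 1.0²) ≈ 1.0.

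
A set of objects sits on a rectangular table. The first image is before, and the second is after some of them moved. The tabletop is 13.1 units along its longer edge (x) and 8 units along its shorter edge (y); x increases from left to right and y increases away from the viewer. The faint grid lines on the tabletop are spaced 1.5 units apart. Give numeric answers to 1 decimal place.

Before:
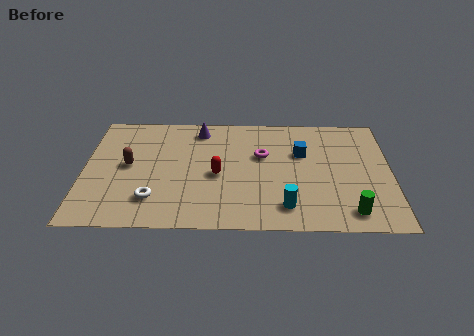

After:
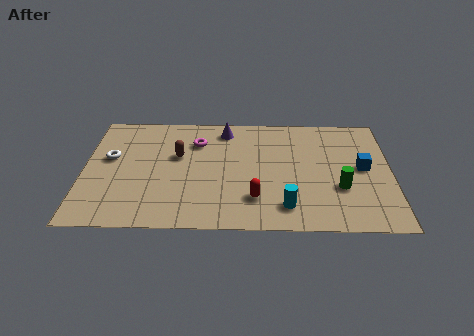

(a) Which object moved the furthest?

the white torus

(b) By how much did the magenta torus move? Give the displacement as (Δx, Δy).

(-2.8, 0.9)

The magenta torus was at about (7.6, 5.0) and moved to about (4.8, 5.9).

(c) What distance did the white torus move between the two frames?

3.4

The white torus was near (3.0, 1.9) before and (1.1, 4.7) after, so it travelled √(1.9² + 2.8²) ≈ 3.4 units.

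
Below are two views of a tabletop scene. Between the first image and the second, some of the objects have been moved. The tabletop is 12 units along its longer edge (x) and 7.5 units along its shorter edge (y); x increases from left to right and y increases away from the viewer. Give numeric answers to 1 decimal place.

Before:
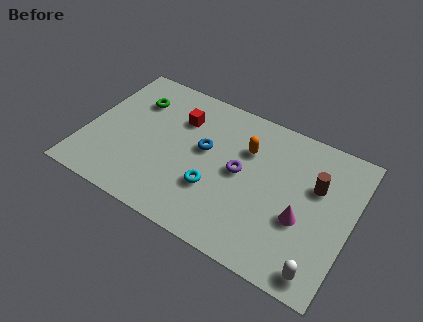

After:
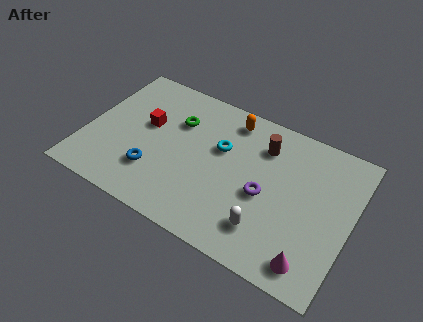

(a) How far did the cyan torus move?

2.2

The cyan torus moved from about (6.0, 2.5) to (6.0, 4.7), a distance of √(0.0² + 2.2²) ≈ 2.2.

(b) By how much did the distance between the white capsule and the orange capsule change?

-0.6

Before: roughly 5.8 units apart; after: 5.2. That's 0.6 units closer together.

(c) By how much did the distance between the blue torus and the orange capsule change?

+3.2

They were about 2.0 units apart before and 5.2 after — 3.2 units further apart.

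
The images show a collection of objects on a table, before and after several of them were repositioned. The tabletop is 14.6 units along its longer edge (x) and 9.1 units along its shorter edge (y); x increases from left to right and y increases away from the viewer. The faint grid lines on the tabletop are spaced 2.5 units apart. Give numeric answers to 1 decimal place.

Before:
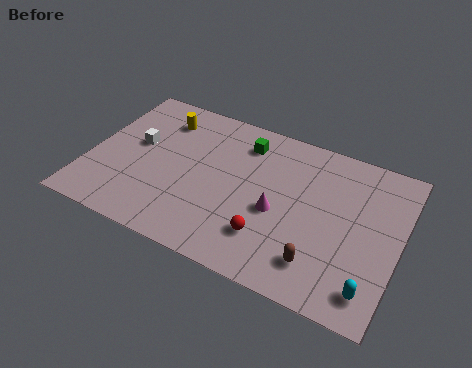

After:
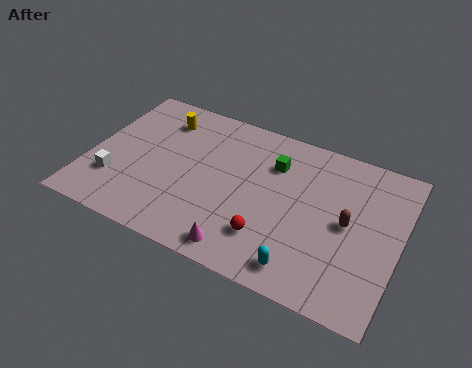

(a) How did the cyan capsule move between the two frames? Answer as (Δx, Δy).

(-3.1, -0.2)

The cyan capsule was at about (13.6, 1.5) and moved to about (10.5, 1.3).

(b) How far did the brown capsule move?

2.9

The brown capsule was near (11.2, 1.9) before and (12.2, 4.6) after, so it travelled √(1.0² + 2.7²) ≈ 2.9 units.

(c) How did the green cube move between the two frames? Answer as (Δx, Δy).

(1.5, -0.7)

The green cube started near (7.0, 7.3) and ended near (8.5, 6.6).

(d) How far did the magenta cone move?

3.1

The magenta cone moved from about (9.0, 3.9) to (7.7, 1.1), a distance of √(1.3² + 2.8²) ≈ 3.1.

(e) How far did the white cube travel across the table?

2.7

The white cube moved from about (2.1, 5.2) to (1.4, 2.6), a distance of √(0.7² + 2.6²) ≈ 2.7.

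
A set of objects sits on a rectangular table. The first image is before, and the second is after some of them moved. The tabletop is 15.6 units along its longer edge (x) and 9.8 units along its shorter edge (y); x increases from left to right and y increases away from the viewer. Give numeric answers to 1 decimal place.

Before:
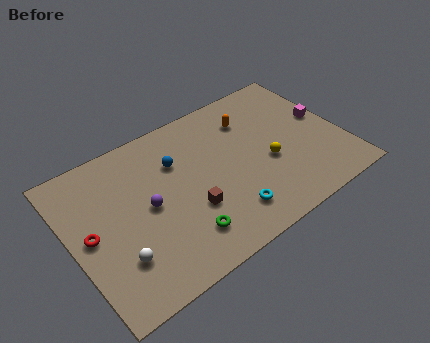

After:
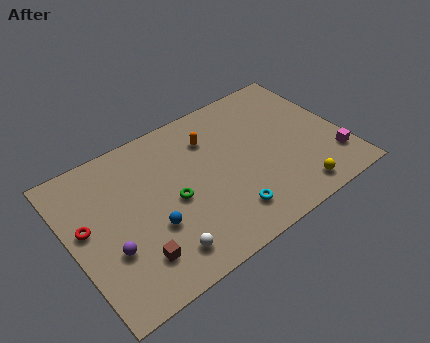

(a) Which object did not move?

the cyan torus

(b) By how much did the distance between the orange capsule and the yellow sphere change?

+3.7

They were about 3.4 units apart before and 7.1 after — 3.7 units further apart.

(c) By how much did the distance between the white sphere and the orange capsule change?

-3.0

They were about 9.8 units apart before and 6.8 after — 3.0 units closer together.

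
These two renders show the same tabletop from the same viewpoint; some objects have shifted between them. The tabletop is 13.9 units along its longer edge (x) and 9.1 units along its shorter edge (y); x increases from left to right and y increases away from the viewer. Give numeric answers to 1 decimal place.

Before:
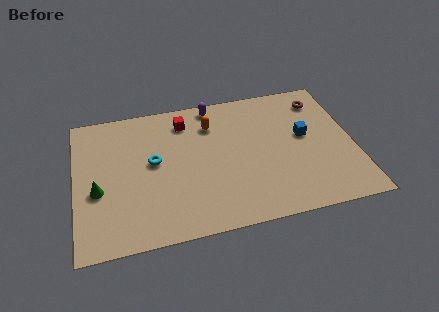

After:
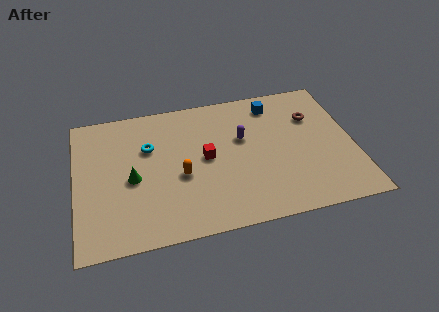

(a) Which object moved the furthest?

the orange capsule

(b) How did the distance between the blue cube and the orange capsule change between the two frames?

+1.3

They were about 4.9 units apart before and 6.2 after — 1.3 units further apart.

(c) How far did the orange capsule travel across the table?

3.5

From (6.9, 6.9) to (5.2, 3.8), the orange capsule covered √(1.7² + 3.1²) ≈ 3.5 units.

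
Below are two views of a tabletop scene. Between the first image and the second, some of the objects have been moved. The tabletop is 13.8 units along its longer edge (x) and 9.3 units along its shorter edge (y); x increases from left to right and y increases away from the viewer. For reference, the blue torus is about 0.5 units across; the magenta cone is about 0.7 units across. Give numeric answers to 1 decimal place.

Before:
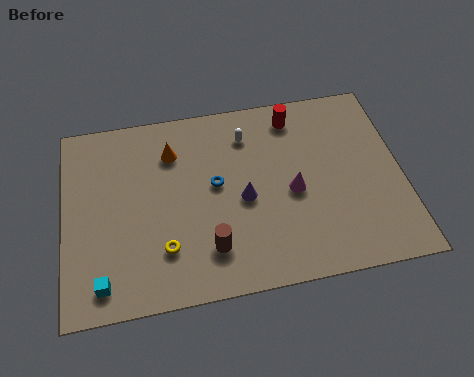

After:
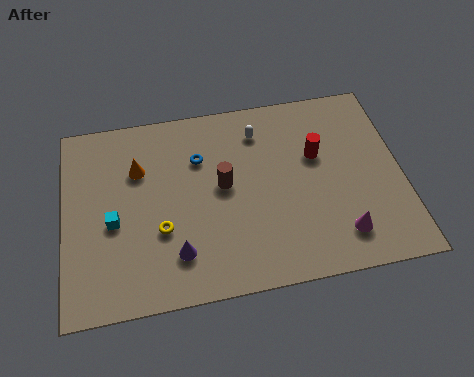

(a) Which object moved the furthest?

the purple cone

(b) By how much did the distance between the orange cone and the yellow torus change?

-1.4

The distance was about 4.6 in the first image and 3.2 in the second, so they moved 1.4 units closer together.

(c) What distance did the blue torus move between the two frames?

1.5

The blue torus moved from about (6.2, 5.1) to (5.6, 6.5), a distance of √(0.6² + 1.4²) ≈ 1.5.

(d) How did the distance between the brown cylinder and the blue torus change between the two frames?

-1.3

Before: roughly 3.0 units apart; after: 1.7. That's 1.3 units closer together.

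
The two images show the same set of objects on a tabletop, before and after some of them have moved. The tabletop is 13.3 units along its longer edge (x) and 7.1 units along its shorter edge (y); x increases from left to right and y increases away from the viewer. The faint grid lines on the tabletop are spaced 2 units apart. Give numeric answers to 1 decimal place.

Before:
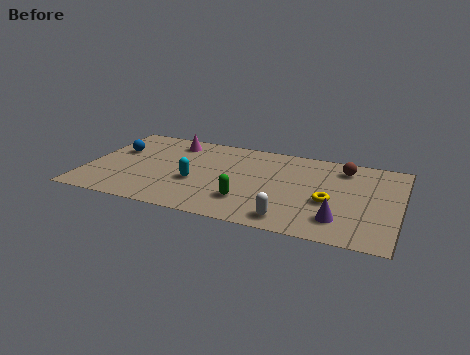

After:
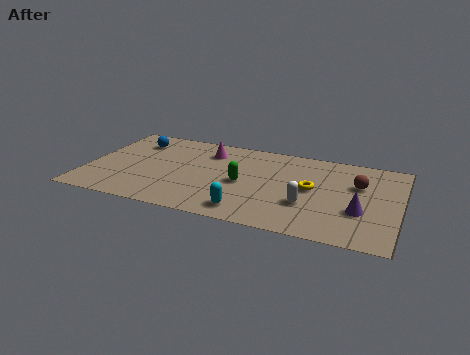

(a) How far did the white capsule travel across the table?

1.5

The white capsule moved from about (8.9, 1.0) to (9.5, 2.4), a distance of √(0.6² + 1.4²) ≈ 1.5.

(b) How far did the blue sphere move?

1.2

From (1.1, 4.5) to (1.8, 5.5), the blue sphere covered √(0.7² + 1.0²) ≈ 1.2 units.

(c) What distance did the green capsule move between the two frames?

1.4

From (7.0, 1.9) to (6.7, 3.3), the green capsule covered √(0.3² + 1.4²) ≈ 1.4 units.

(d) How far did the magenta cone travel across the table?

1.6

The magenta cone moved from about (3.4, 5.9) to (5.0, 5.5), a distance of √(1.6² + 0.4²) ≈ 1.6.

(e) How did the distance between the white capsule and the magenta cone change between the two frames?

-1.9

Before: roughly 7.4 units apart; after: 5.5. That's 1.9 units closer together.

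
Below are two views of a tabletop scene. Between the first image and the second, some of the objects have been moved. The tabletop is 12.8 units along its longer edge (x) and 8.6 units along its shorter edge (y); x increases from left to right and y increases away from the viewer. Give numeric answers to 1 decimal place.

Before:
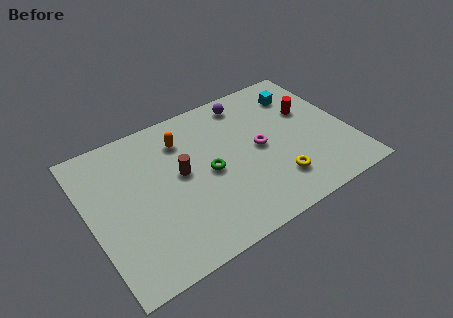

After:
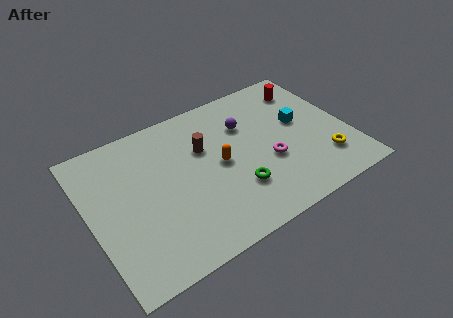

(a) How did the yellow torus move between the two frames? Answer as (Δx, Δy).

(2.5, 0.1)

The yellow torus was at about (8.8, 2.0) and moved to about (11.3, 2.1).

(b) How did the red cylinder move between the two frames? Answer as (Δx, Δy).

(0.2, 1.5)

The red cylinder started near (11.1, 5.4) and ended near (11.3, 6.9).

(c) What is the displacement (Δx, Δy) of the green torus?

(1.1, -1.6)

From the two frames, the green torus sits at roughly (5.8, 4.1) before and (6.9, 2.5) after.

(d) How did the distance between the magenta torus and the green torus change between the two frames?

-0.6

Before: roughly 2.6 units apart; after: 2.0. That's 0.6 units closer together.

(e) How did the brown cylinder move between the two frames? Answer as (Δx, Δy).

(1.3, 0.9)

From the two frames, the brown cylinder sits at roughly (4.5, 4.7) before and (5.8, 5.6) after.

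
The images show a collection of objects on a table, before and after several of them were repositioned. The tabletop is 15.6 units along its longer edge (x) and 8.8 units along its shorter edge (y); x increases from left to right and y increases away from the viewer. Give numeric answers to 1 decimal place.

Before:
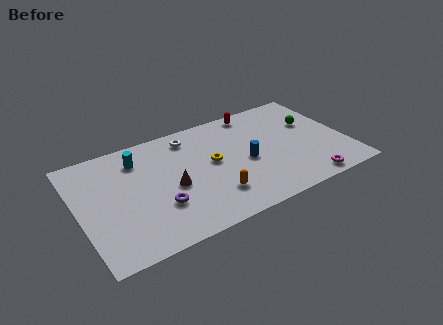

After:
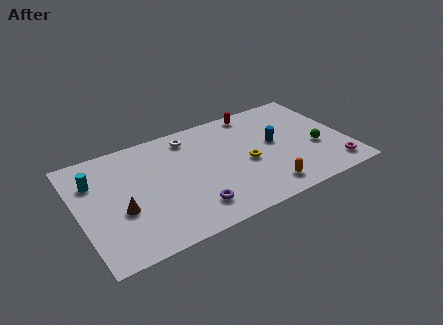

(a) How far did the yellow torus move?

2.1

From (7.8, 4.8) to (9.7, 3.9), the yellow torus covered √(1.9² + 0.9²) ≈ 2.1 units.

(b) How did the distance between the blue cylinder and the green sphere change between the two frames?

-1.8

They were about 4.5 units apart before and 2.7 after — 1.8 units closer together.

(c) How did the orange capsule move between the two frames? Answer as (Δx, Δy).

(2.9, -0.8)

The orange capsule was at about (7.5, 2.2) and moved to about (10.4, 1.4).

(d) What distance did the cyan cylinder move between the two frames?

2.7

The cyan cylinder was near (3.7, 6.9) before and (1.1, 6.3) after, so it travelled √(2.6² + 0.6²) ≈ 2.7 units.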